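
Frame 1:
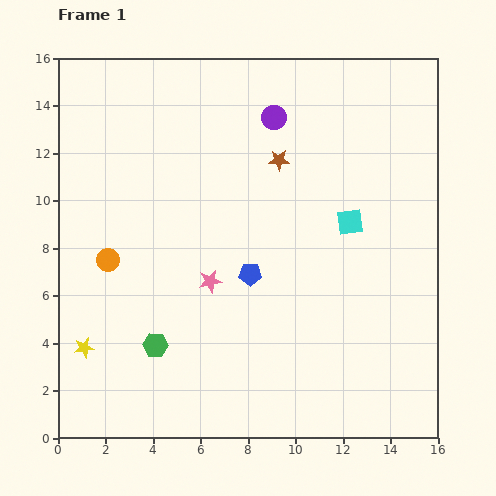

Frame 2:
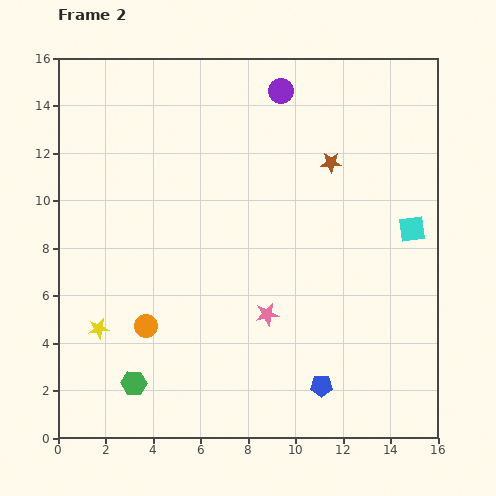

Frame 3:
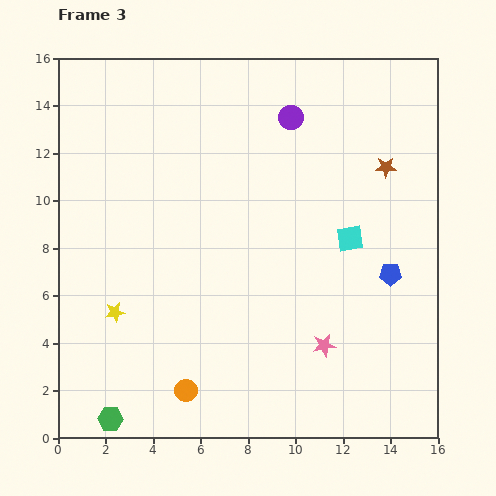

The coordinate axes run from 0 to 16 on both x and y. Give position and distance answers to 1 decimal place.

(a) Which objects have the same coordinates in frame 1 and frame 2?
none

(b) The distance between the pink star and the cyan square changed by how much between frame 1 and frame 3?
-1.8

Distance in frame 1: 6.4. Distance in frame 3: 4.6.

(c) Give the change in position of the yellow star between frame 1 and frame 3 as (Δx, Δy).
(1.3, 1.5)

The yellow star was at (1.1, 3.8) in frame 1 and (2.4, 5.3) in frame 3.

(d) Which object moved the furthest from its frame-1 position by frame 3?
the orange circle

(moved 6.4; next 5.9)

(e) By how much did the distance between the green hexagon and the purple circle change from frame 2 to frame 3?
+1.0

Distance in frame 2: 13.8. Distance in frame 3: 14.8.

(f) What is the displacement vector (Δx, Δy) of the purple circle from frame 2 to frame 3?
(0.4, -1.1)

The purple circle was at (9.4, 14.6) in frame 2 and (9.8, 13.5) in frame 3.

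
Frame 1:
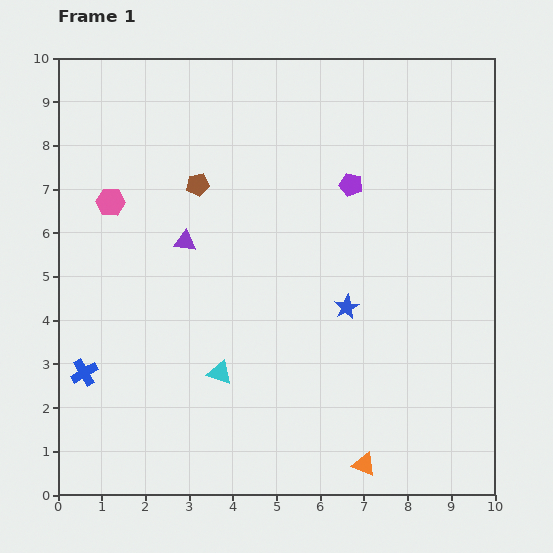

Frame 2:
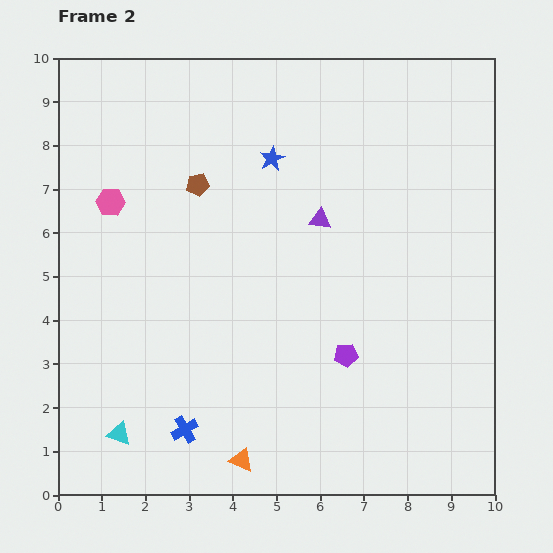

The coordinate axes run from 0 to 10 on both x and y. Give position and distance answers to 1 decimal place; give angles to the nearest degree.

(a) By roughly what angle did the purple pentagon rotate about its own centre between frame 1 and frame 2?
21° counter-clockwise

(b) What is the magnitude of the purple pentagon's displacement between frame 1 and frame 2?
3.9

The purple pentagon moved from (6.7, 7.1) to (6.6, 3.2), a distance of √(0.1² + 3.9²) ≈ 3.9.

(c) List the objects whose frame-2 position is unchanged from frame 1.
the brown pentagon, the pink hexagon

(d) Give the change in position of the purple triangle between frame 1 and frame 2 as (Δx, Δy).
(3.1, 0.5)

The purple triangle was at (2.9, 5.8) in frame 1 and (6.0, 6.3) in frame 2.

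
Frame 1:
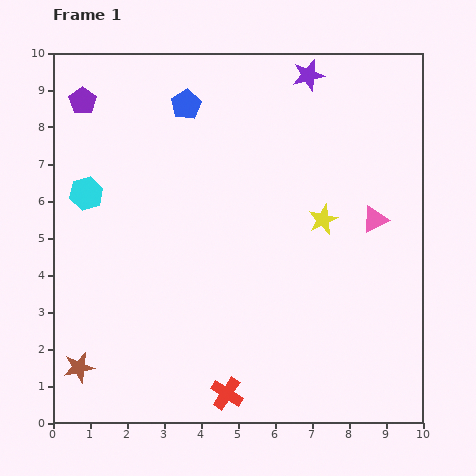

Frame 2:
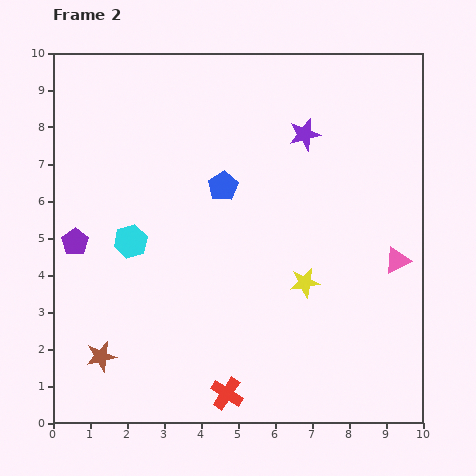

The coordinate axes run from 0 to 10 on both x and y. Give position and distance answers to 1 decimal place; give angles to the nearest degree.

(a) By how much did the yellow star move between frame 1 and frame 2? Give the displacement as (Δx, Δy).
(-0.5, -1.7)

The yellow star was at (7.3, 5.5) in frame 1 and (6.8, 3.8) in frame 2.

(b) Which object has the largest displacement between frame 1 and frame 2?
the purple pentagon

(moved 3.8; next 2.4)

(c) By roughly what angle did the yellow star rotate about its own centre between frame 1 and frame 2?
15° clockwise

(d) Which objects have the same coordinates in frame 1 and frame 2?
the red cross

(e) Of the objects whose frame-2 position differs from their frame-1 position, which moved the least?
the brown star

(moved 0.7)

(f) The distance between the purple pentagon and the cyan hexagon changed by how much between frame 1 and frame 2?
-1.0

Distance in frame 1: 2.5. Distance in frame 2: 1.5.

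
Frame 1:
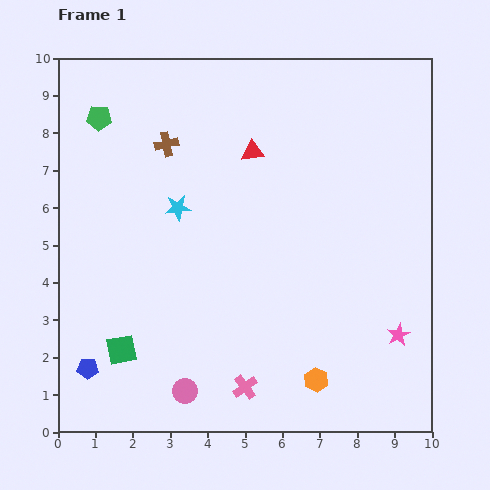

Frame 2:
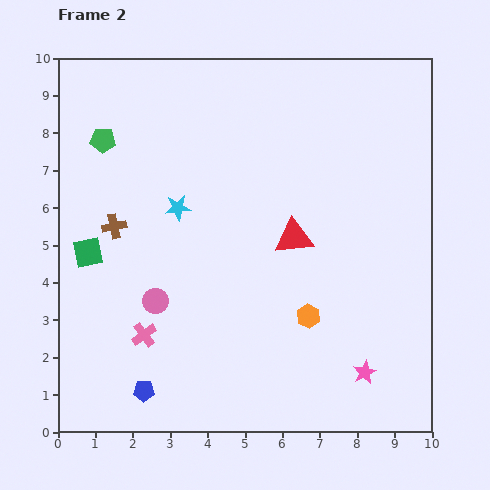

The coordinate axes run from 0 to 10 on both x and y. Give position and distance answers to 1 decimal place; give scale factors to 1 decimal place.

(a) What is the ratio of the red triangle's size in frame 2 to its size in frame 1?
1.7×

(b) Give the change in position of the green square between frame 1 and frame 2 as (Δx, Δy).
(-0.9, 2.6)

The green square was at (1.7, 2.2) in frame 1 and (0.8, 4.8) in frame 2.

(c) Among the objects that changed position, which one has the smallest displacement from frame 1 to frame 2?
the green pentagon

(moved 0.6)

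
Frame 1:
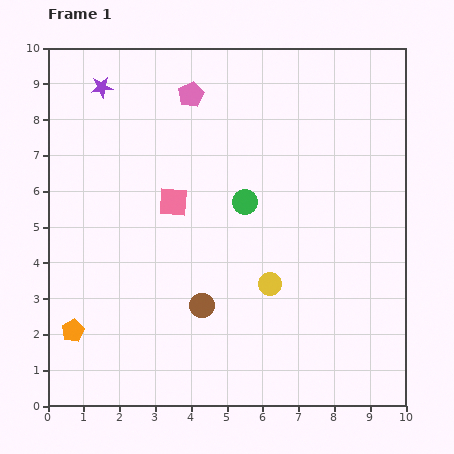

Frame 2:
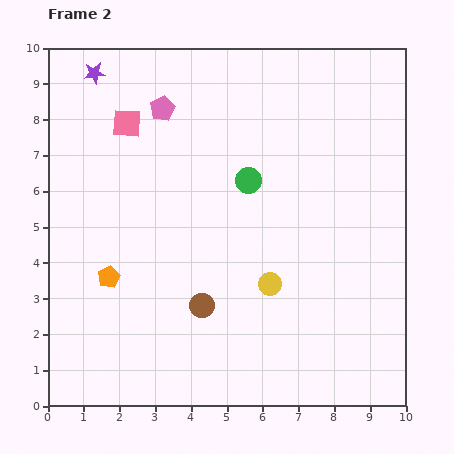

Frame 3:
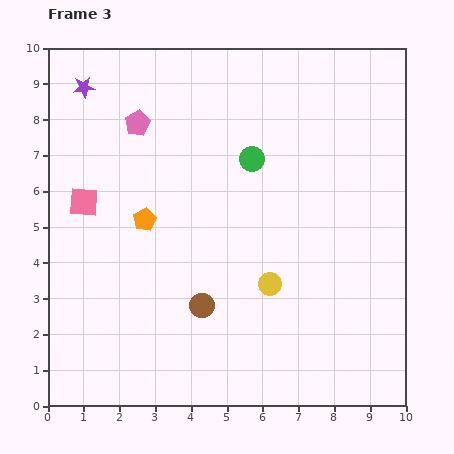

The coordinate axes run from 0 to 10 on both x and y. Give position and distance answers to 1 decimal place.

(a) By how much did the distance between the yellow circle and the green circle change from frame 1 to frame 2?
+0.6

Distance in frame 1: 2.4. Distance in frame 2: 3.0.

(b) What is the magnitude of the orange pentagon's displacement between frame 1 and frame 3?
3.7

The orange pentagon moved from (0.7, 2.1) to (2.7, 5.2), a distance of √(2.0² + 3.1²) ≈ 3.7.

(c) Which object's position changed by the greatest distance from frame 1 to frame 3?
the orange pentagon

(moved 3.7; next 2.5)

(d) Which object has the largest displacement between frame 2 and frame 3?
the pink square

(moved 2.5; next 1.9)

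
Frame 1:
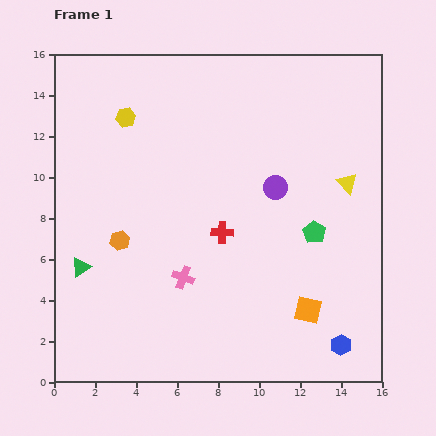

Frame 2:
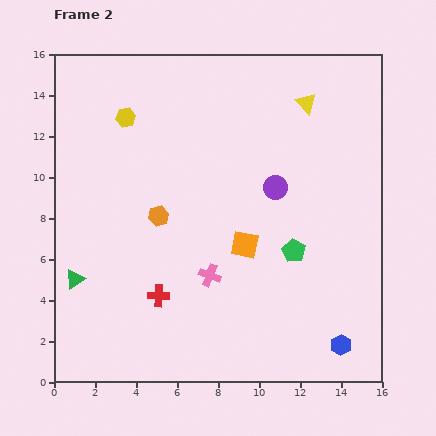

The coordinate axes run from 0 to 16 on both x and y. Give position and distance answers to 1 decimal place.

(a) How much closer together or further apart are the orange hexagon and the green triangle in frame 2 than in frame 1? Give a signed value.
+2.8

Distance in frame 1: 2.3. Distance in frame 2: 5.1.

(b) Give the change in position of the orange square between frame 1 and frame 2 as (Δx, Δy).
(-3.1, 3.2)

The orange square was at (12.4, 3.5) in frame 1 and (9.3, 6.7) in frame 2.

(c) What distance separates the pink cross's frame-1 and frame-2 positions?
1.3

The pink cross moved from (6.3, 5.1) to (7.6, 5.2), a distance of √(1.3² + 0.1²) ≈ 1.3.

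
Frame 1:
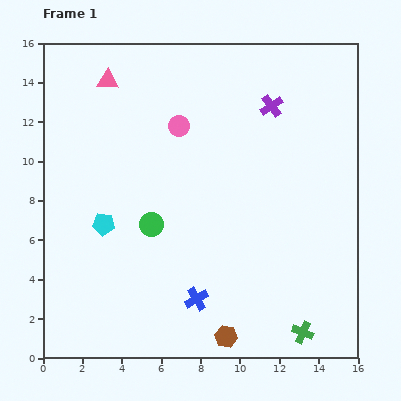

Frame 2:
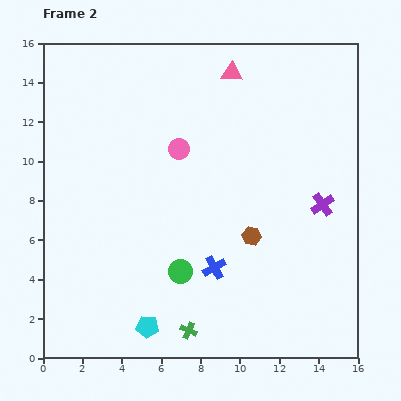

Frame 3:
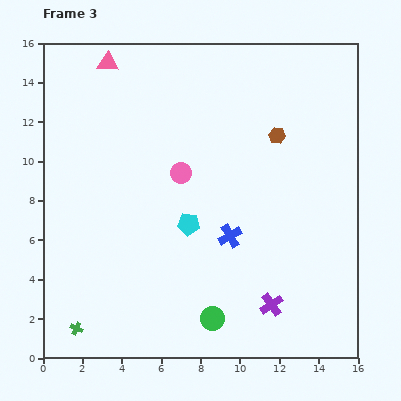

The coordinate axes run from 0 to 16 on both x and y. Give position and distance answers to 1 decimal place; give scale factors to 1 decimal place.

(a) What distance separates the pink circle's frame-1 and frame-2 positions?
1.2

The pink circle moved from (6.9, 11.8) to (6.9, 10.6), a distance of √(0.0² + 1.2²) ≈ 1.2.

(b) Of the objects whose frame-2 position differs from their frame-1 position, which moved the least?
the pink circle

(moved 1.2)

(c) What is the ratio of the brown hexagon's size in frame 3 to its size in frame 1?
0.7×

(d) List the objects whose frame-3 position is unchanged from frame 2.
none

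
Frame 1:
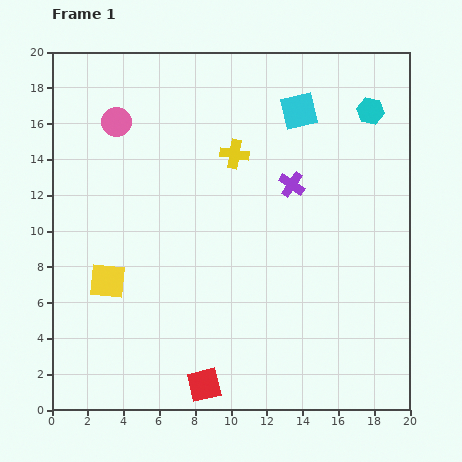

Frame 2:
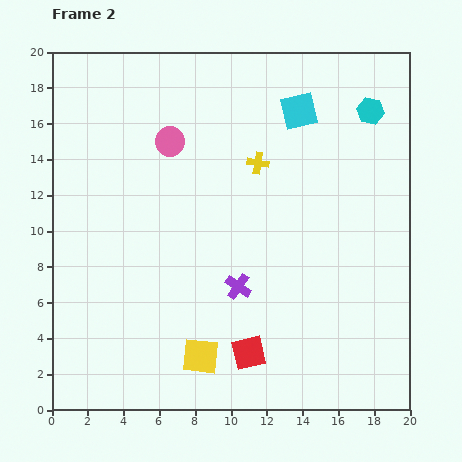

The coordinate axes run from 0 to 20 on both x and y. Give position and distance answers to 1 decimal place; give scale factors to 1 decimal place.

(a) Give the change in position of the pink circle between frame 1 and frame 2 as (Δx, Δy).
(3.0, -1.1)

The pink circle was at (3.6, 16.1) in frame 1 and (6.6, 15.0) in frame 2.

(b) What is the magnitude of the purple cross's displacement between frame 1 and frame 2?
6.4

The purple cross moved from (13.4, 12.6) to (10.4, 6.9), a distance of √(3.0² + 5.7²) ≈ 6.4.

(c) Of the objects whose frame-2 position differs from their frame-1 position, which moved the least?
the yellow cross

(moved 1.4)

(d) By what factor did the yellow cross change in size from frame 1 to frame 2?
0.8×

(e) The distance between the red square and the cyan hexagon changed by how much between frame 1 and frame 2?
-2.8

Distance in frame 1: 17.9. Distance in frame 2: 15.1.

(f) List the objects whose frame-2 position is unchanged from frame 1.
the cyan hexagon, the cyan square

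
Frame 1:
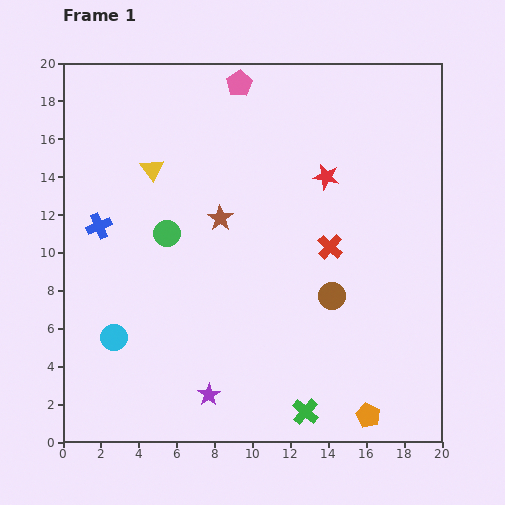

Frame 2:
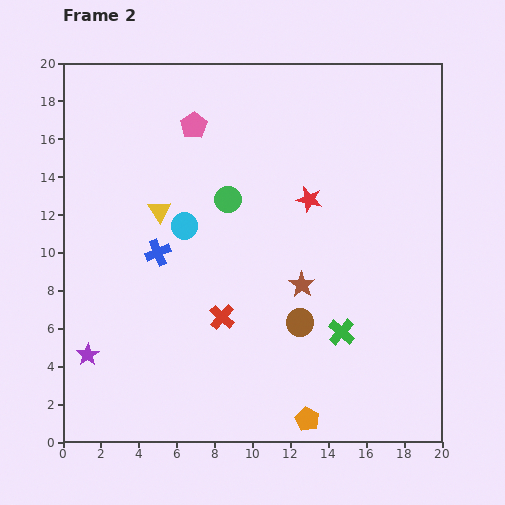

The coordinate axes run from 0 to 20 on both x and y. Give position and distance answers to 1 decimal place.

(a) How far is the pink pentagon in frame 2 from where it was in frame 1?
3.3

The pink pentagon moved from (9.3, 18.9) to (6.9, 16.7), a distance of √(2.4² + 2.2²) ≈ 3.3.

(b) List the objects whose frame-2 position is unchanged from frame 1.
none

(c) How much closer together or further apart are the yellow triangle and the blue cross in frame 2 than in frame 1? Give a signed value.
-1.9

Distance in frame 1: 4.1. Distance in frame 2: 2.2.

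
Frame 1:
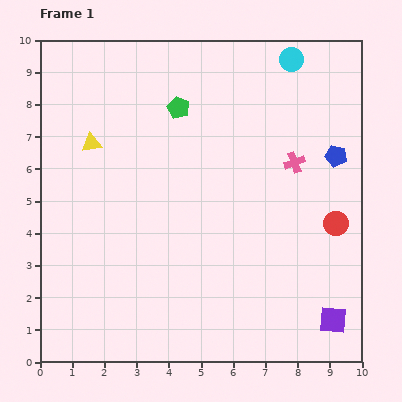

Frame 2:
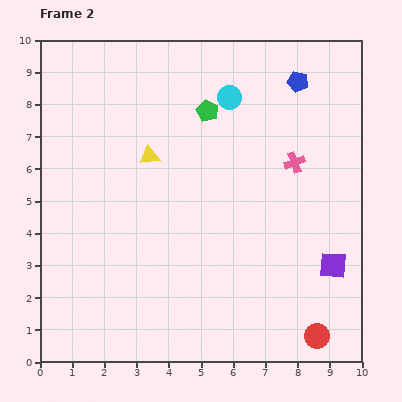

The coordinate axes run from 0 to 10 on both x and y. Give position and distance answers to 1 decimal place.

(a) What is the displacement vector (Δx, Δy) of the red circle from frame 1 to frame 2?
(-0.6, -3.5)

The red circle was at (9.2, 4.3) in frame 1 and (8.6, 0.8) in frame 2.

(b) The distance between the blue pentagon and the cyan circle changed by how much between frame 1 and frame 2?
-1.1

Distance in frame 1: 3.3. Distance in frame 2: 2.2.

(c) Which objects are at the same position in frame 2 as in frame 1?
the pink cross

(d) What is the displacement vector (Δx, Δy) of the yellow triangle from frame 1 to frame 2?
(1.8, -0.4)

The yellow triangle was at (1.6, 6.8) in frame 1 and (3.4, 6.4) in frame 2.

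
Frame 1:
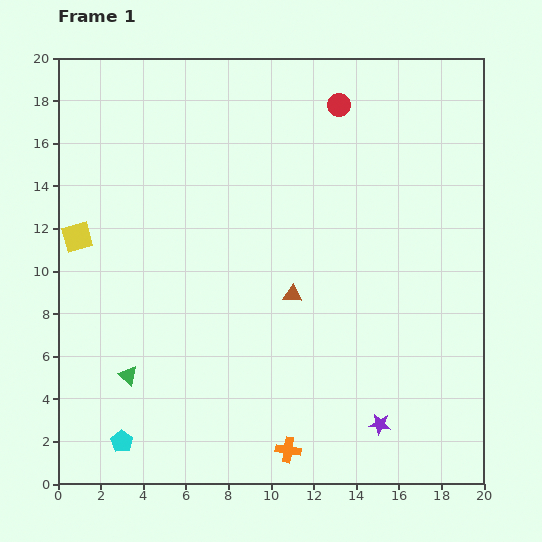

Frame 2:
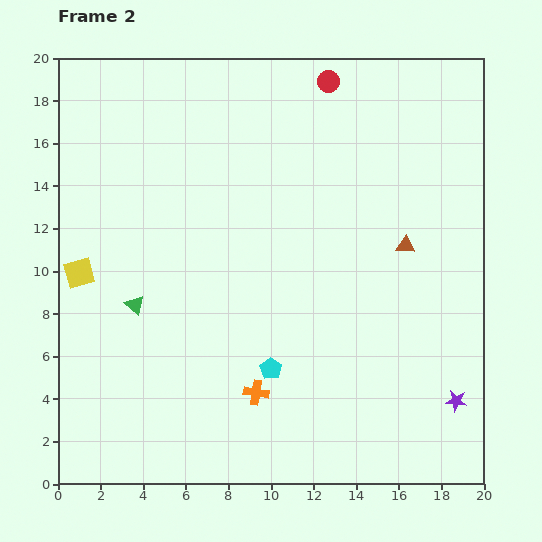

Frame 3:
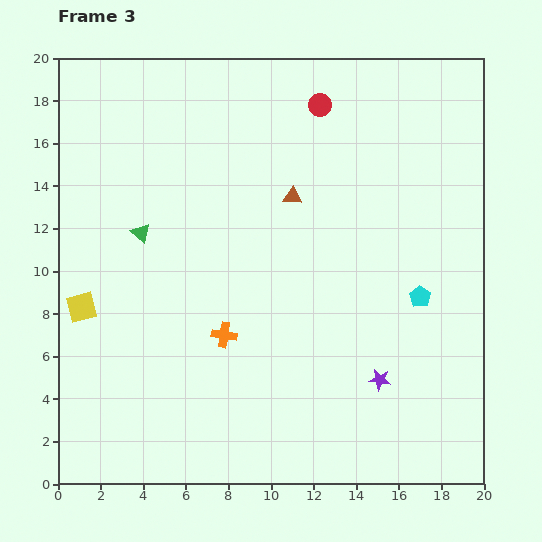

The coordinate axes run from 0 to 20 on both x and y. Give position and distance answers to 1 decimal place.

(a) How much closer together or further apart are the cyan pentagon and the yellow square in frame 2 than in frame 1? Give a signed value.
+0.3

Distance in frame 1: 9.8. Distance in frame 2: 10.1.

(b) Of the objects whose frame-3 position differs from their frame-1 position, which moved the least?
the red circle

(moved 0.9)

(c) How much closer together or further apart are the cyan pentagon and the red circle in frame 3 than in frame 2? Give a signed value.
-3.6

Distance in frame 2: 13.8. Distance in frame 3: 10.2.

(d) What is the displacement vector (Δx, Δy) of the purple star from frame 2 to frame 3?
(-3.6, 1.0)

The purple star was at (18.7, 3.9) in frame 2 and (15.1, 4.9) in frame 3.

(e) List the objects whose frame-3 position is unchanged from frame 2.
none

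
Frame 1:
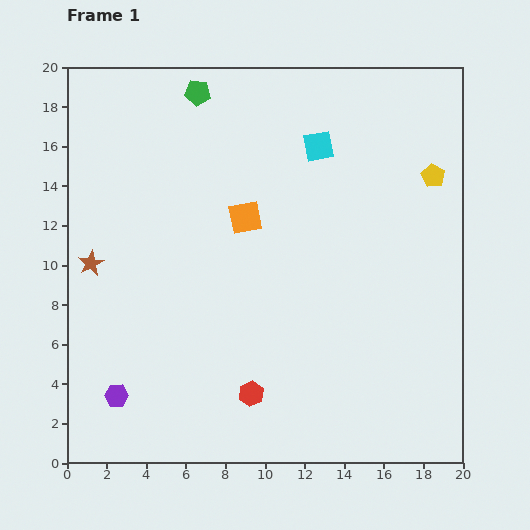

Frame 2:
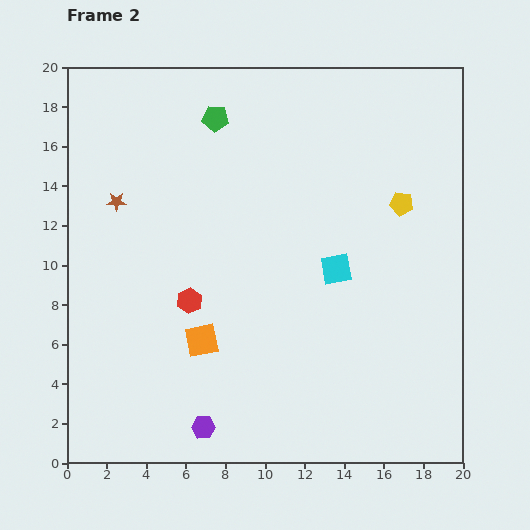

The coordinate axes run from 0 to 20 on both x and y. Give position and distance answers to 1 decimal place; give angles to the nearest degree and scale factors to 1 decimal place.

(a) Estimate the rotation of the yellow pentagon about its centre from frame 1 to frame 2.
20° counter-clockwise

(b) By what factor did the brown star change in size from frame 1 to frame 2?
0.7×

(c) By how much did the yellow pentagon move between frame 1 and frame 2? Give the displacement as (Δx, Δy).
(-1.6, -1.4)

The yellow pentagon was at (18.5, 14.5) in frame 1 and (16.9, 13.1) in frame 2.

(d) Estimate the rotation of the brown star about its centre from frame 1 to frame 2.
29° clockwise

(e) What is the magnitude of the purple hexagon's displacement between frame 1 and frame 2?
4.7

The purple hexagon moved from (2.5, 3.4) to (6.9, 1.8), a distance of √(4.4² + 1.6²) ≈ 4.7.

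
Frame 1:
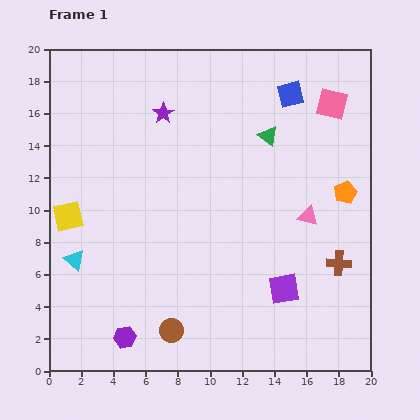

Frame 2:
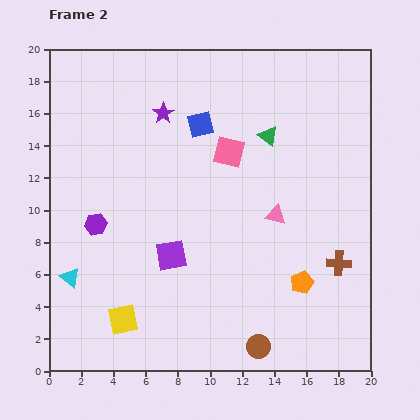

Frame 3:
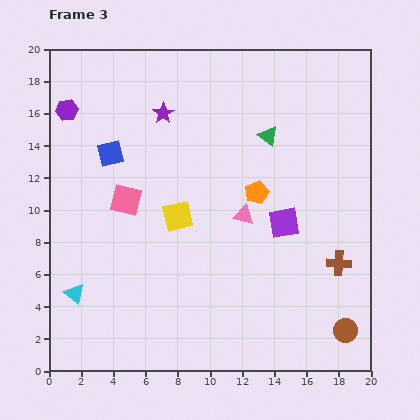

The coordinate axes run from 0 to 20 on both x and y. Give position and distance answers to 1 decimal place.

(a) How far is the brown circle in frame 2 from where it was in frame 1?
5.5

The brown circle moved from (7.6, 2.5) to (13.0, 1.5), a distance of √(5.4² + 1.0²) ≈ 5.5.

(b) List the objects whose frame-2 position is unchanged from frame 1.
the purple star, the green triangle, the brown cross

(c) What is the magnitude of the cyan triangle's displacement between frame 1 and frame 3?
2.1

The cyan triangle moved from (1.6, 6.9) to (1.6, 4.8), a distance of √(0.0² + 2.1²) ≈ 2.1.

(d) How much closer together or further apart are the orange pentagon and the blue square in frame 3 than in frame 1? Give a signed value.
+2.4

Distance in frame 1: 7.0. Distance in frame 3: 9.4.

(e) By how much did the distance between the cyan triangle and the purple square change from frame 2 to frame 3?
+7.2

Distance in frame 2: 6.5. Distance in frame 3: 13.7.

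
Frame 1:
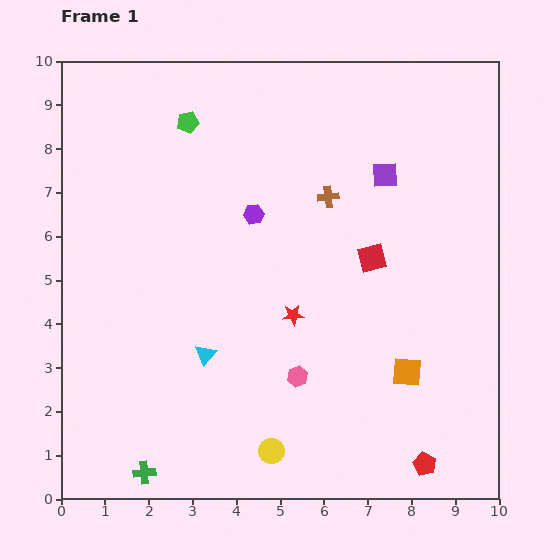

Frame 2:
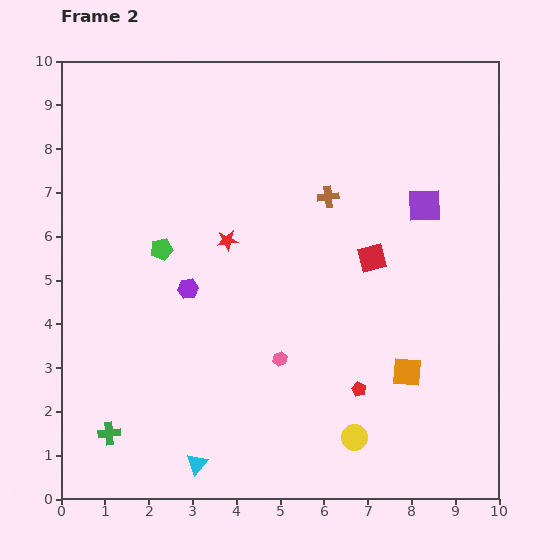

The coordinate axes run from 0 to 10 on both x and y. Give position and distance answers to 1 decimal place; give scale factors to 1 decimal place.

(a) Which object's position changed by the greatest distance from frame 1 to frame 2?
the green pentagon

(moved 3.0; next 2.5)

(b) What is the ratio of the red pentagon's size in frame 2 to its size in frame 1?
0.6×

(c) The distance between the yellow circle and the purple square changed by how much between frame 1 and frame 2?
-1.3

Distance in frame 1: 6.8. Distance in frame 2: 5.5.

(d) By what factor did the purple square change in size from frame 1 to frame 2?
1.3×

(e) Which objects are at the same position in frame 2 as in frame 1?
the orange square, the brown cross, the red square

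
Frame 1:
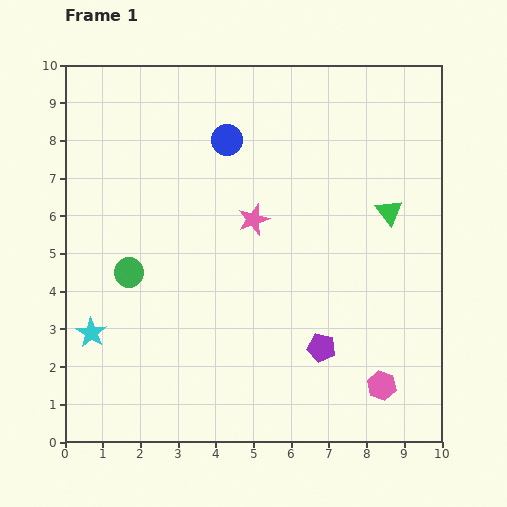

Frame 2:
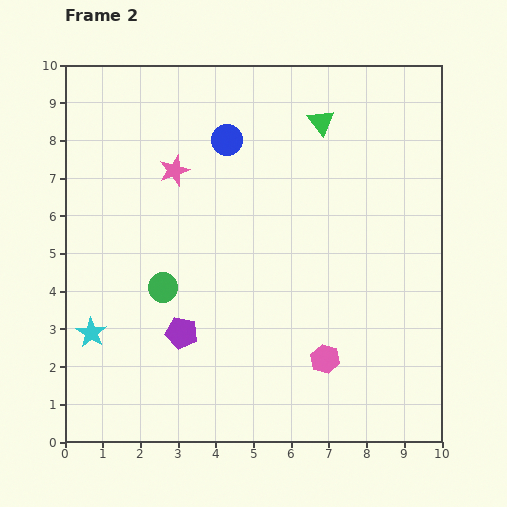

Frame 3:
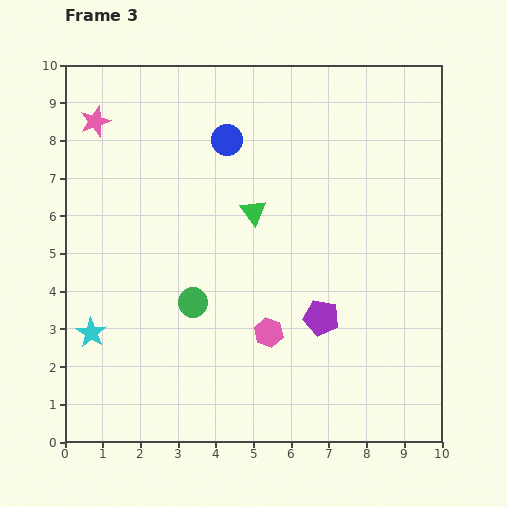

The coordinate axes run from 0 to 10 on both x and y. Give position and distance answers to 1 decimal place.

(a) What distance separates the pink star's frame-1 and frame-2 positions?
2.5

The pink star moved from (5.0, 5.9) to (2.9, 7.2), a distance of √(2.1² + 1.3²) ≈ 2.5.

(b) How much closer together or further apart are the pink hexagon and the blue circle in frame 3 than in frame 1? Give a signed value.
-2.5

Distance in frame 1: 7.7. Distance in frame 3: 5.2.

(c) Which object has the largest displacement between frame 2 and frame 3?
the purple pentagon

(moved 3.7; next 3.0)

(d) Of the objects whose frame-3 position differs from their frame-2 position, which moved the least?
the green circle

(moved 0.9)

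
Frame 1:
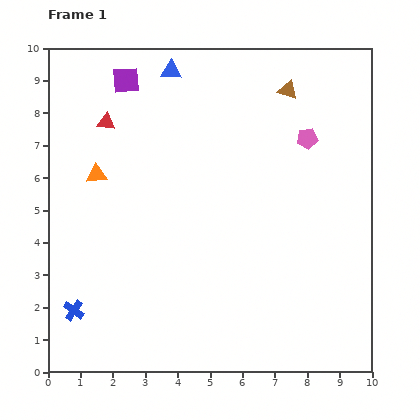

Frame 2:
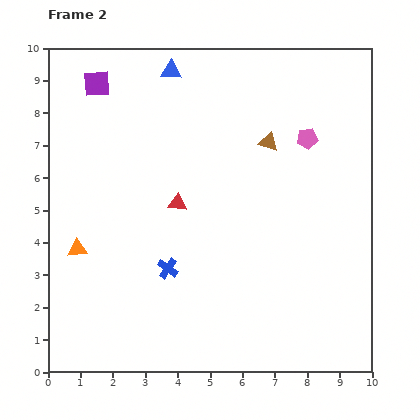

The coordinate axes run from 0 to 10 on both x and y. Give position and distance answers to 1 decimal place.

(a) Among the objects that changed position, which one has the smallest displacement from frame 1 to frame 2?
the purple square

(moved 0.9)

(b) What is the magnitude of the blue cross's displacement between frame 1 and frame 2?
3.2

The blue cross moved from (0.8, 1.9) to (3.7, 3.2), a distance of √(2.9² + 1.3²) ≈ 3.2.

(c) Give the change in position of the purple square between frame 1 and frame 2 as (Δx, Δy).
(-0.9, -0.1)

The purple square was at (2.4, 9.0) in frame 1 and (1.5, 8.9) in frame 2.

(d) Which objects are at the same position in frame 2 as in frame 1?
the blue triangle, the pink pentagon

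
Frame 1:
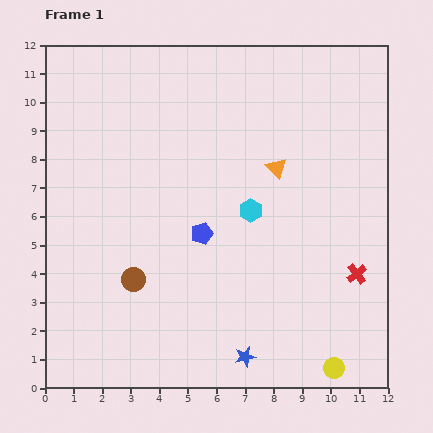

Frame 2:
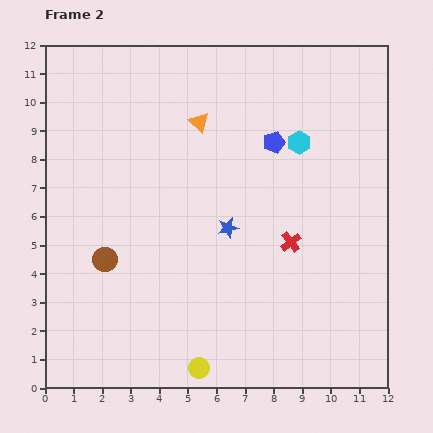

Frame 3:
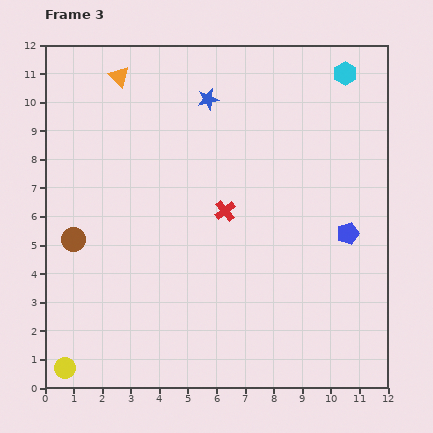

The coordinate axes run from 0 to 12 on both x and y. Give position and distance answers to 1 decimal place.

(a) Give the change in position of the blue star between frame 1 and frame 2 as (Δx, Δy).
(-0.6, 4.5)

The blue star was at (7.0, 1.1) in frame 1 and (6.4, 5.6) in frame 2.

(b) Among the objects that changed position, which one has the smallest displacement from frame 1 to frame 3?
the brown circle

(moved 2.5)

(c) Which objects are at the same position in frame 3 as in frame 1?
none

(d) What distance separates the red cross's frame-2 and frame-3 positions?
2.5

The red cross moved from (8.6, 5.1) to (6.3, 6.2), a distance of √(2.3² + 1.1²) ≈ 2.5.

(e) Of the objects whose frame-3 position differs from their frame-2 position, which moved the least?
the brown circle

(moved 1.3)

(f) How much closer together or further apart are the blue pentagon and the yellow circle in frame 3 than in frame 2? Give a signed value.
+2.7

Distance in frame 2: 8.3. Distance in frame 3: 11.0.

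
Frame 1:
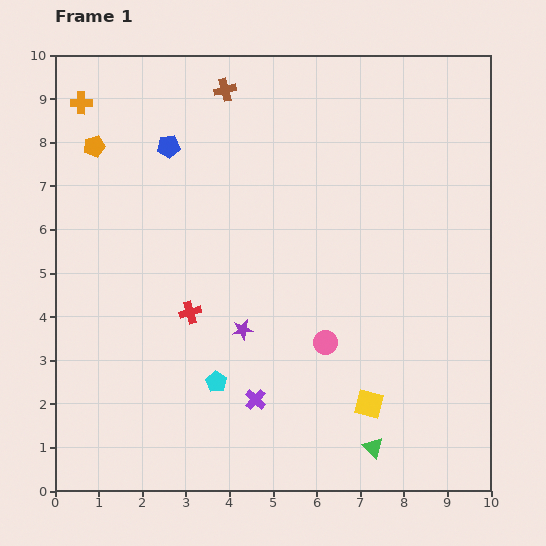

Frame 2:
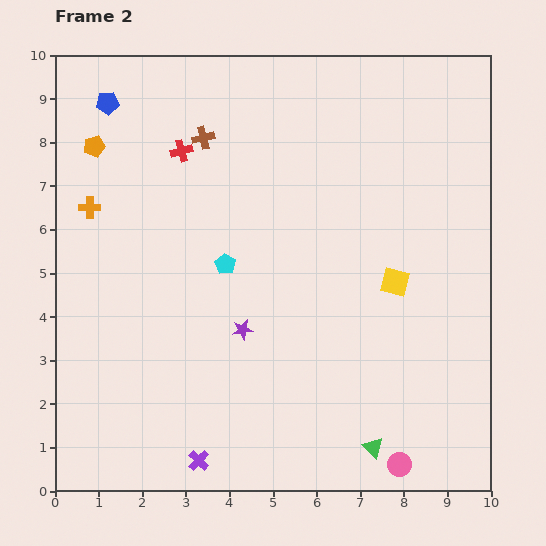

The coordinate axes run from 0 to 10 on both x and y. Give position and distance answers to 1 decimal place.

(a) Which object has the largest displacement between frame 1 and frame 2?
the red cross

(moved 3.7; next 3.3)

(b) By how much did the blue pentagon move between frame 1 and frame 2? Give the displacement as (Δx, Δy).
(-1.4, 1.0)

The blue pentagon was at (2.6, 7.9) in frame 1 and (1.2, 8.9) in frame 2.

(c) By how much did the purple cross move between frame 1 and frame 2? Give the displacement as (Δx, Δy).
(-1.3, -1.4)

The purple cross was at (4.6, 2.1) in frame 1 and (3.3, 0.7) in frame 2.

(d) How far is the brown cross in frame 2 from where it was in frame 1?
1.2

The brown cross moved from (3.9, 9.2) to (3.4, 8.1), a distance of √(0.5² + 1.1²) ≈ 1.2.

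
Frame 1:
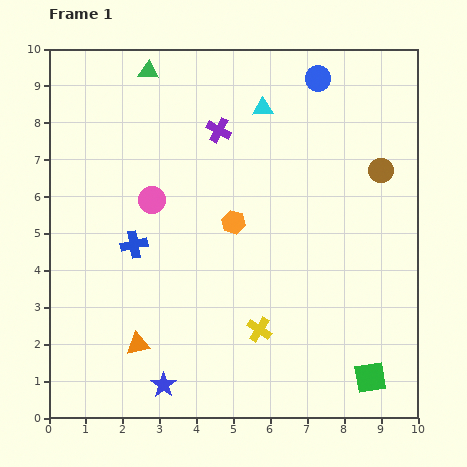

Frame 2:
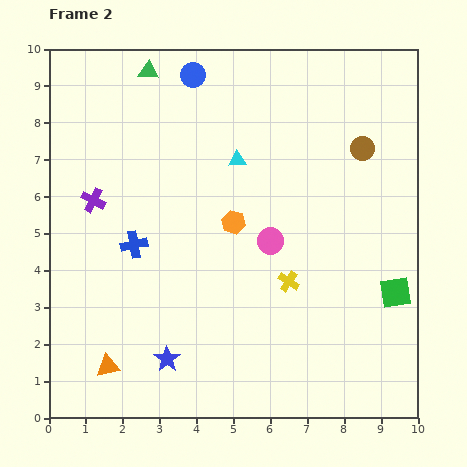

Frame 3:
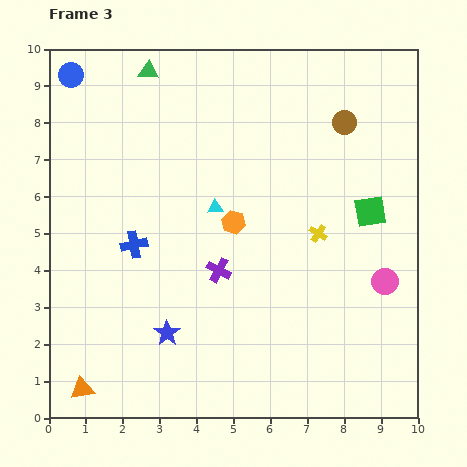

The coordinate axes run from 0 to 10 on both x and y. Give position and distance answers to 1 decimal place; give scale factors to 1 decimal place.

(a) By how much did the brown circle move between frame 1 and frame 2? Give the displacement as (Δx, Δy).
(-0.5, 0.6)

The brown circle was at (9.0, 6.7) in frame 1 and (8.5, 7.3) in frame 2.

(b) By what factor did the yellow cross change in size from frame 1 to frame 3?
0.7×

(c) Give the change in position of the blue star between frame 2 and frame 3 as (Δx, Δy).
(0.0, 0.7)

The blue star was at (3.2, 1.6) in frame 2 and (3.2, 2.3) in frame 3.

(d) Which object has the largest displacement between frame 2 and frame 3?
the purple cross

(moved 3.9; next 3.3)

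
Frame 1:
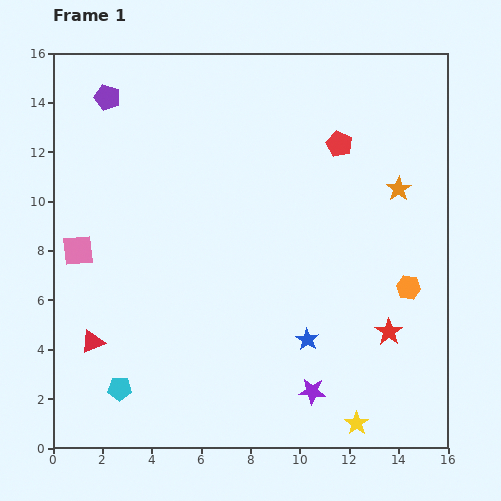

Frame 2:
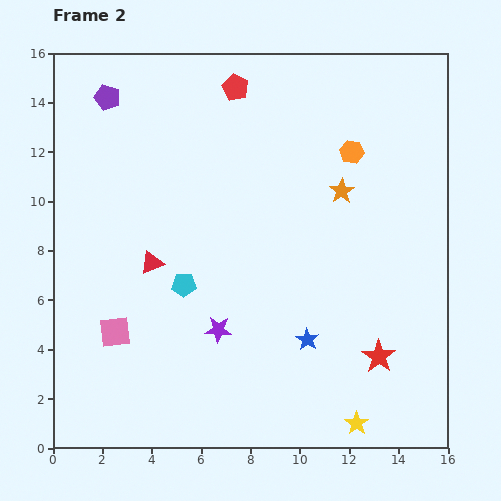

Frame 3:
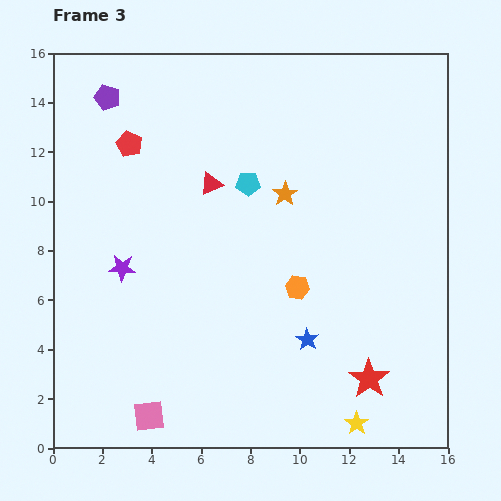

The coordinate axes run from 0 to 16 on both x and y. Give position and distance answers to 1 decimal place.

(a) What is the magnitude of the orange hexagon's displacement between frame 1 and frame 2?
6.0

The orange hexagon moved from (14.4, 6.5) to (12.1, 12.0), a distance of √(2.3² + 5.5²) ≈ 6.0.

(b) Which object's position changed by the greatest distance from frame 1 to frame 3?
the cyan pentagon

(moved 9.8; next 9.2)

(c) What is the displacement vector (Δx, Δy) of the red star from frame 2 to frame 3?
(-0.4, -0.9)

The red star was at (13.2, 3.7) in frame 2 and (12.8, 2.8) in frame 3.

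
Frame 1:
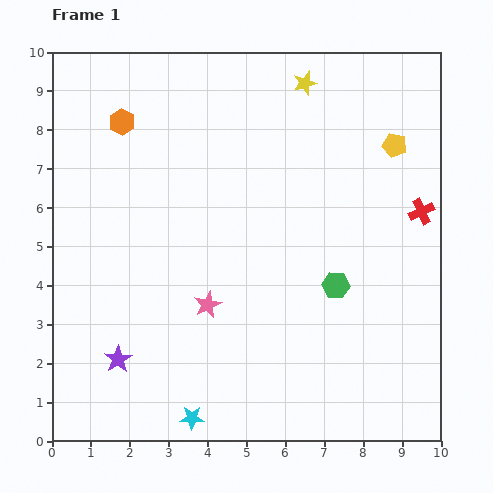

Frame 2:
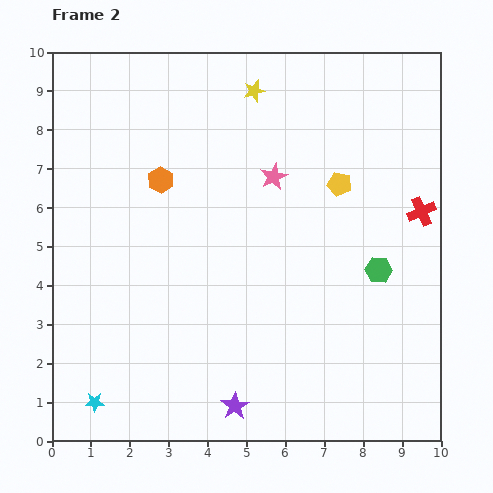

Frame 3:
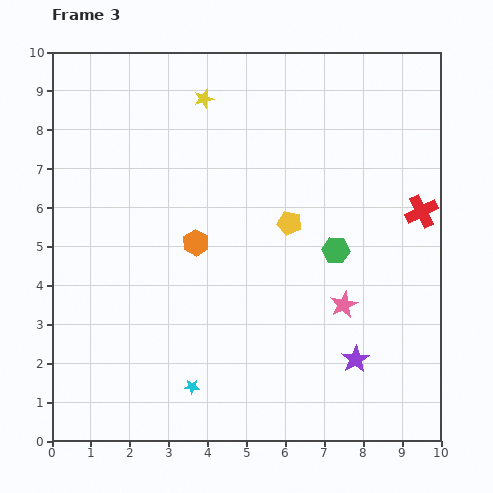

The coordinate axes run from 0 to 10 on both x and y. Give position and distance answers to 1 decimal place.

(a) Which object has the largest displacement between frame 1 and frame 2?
the pink star

(moved 3.7; next 3.2)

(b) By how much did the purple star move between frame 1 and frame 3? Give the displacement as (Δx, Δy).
(6.1, 0.0)

The purple star was at (1.7, 2.1) in frame 1 and (7.8, 2.1) in frame 3.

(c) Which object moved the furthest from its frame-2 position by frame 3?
the pink star

(moved 3.8; next 3.3)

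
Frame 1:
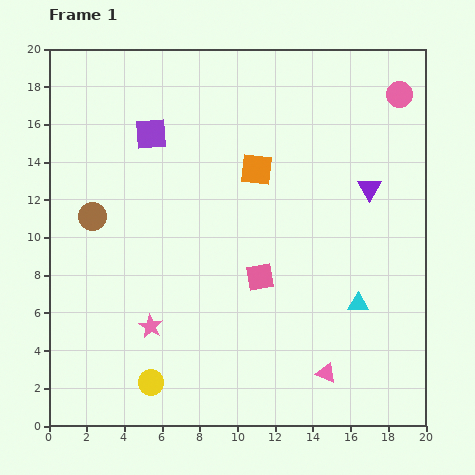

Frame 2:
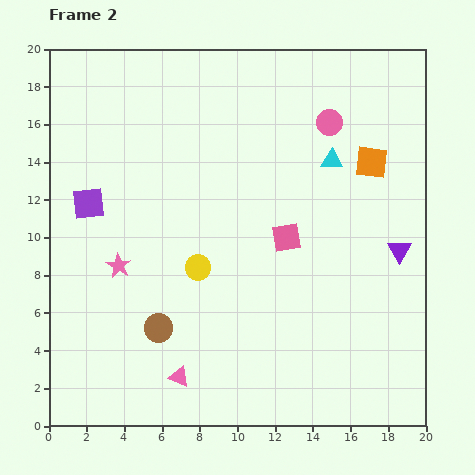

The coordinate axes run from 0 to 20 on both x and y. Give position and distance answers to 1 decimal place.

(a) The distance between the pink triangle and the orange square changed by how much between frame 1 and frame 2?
+3.9

Distance in frame 1: 11.4. Distance in frame 2: 15.3.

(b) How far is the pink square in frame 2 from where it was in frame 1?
2.5

The pink square moved from (11.2, 7.9) to (12.6, 10.0), a distance of √(1.4² + 2.1²) ≈ 2.5.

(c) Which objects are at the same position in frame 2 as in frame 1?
none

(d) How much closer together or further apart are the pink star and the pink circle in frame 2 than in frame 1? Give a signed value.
-4.5

Distance in frame 1: 18.0. Distance in frame 2: 13.5.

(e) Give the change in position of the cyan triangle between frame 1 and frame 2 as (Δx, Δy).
(-1.4, 7.6)

The cyan triangle was at (16.4, 6.5) in frame 1 and (15.0, 14.1) in frame 2.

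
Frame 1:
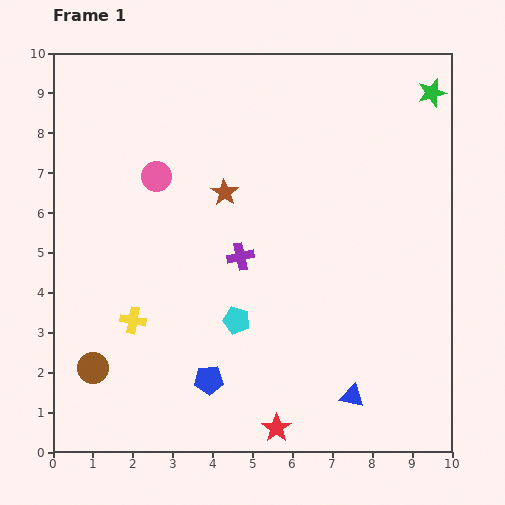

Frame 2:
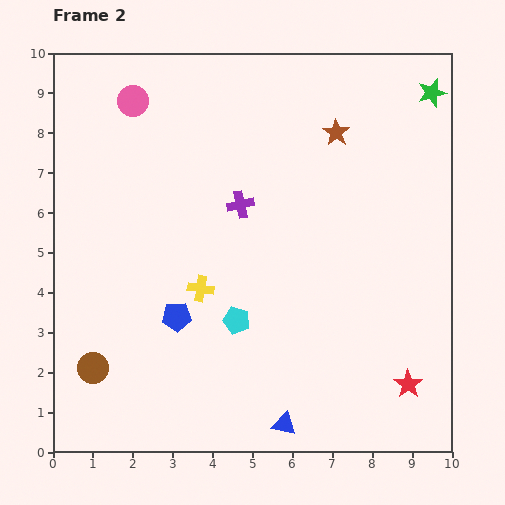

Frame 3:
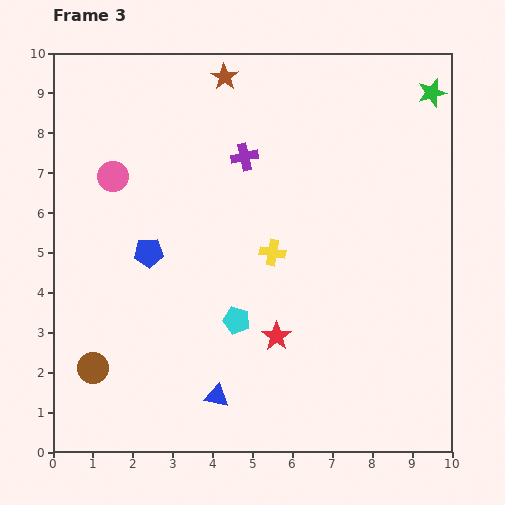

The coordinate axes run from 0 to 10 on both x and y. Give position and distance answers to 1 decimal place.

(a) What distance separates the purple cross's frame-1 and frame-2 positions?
1.3

The purple cross moved from (4.7, 4.9) to (4.7, 6.2), a distance of √(0.0² + 1.3²) ≈ 1.3.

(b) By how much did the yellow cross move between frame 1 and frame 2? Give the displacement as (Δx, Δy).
(1.7, 0.8)

The yellow cross was at (2.0, 3.3) in frame 1 and (3.7, 4.1) in frame 2.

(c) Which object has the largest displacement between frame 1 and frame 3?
the yellow cross

(moved 3.9; next 3.5)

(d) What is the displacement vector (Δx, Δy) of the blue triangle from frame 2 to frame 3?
(-1.7, 0.7)

The blue triangle was at (5.8, 0.7) in frame 2 and (4.1, 1.4) in frame 3.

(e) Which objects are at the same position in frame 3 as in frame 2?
the cyan pentagon, the brown circle, the green star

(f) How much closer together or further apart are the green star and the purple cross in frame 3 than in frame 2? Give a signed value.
-0.6

Distance in frame 2: 5.6. Distance in frame 3: 5.0.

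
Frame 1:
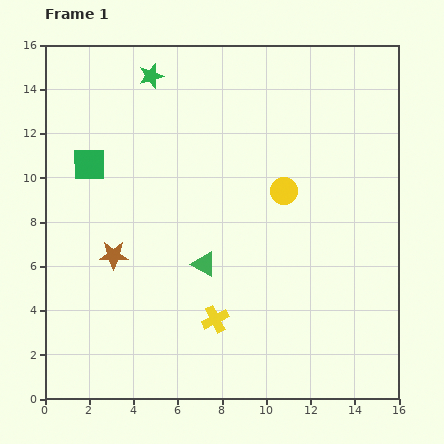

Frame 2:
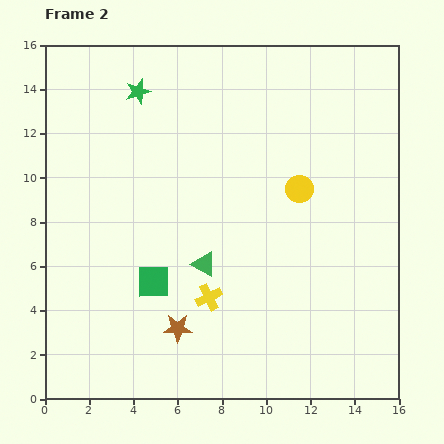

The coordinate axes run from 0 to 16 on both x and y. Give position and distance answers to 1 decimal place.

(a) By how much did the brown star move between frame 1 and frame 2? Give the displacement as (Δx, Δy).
(2.9, -3.3)

The brown star was at (3.1, 6.5) in frame 1 and (6.0, 3.2) in frame 2.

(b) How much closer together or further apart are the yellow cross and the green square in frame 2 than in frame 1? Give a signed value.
-6.4

Distance in frame 1: 9.0. Distance in frame 2: 2.6.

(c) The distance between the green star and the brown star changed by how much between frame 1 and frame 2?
+2.6

Distance in frame 1: 8.3. Distance in frame 2: 10.9.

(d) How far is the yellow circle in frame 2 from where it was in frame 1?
0.7

The yellow circle moved from (10.8, 9.4) to (11.5, 9.5), a distance of √(0.7² + 0.1²) ≈ 0.7.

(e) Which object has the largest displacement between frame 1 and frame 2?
the green square

(moved 6.0; next 4.4)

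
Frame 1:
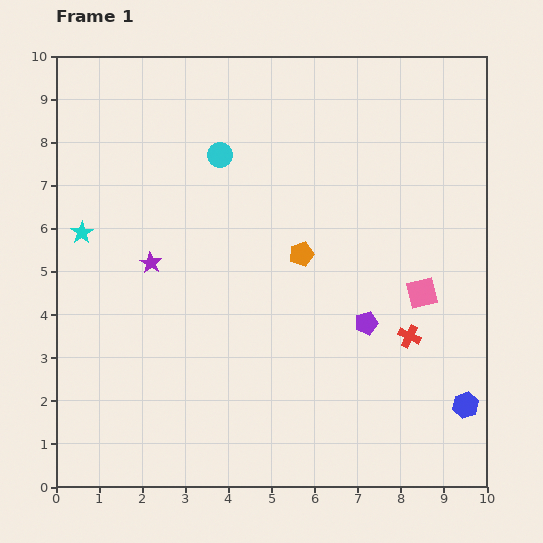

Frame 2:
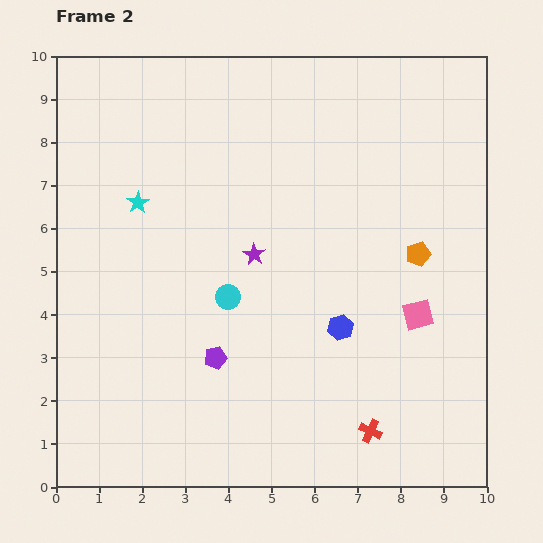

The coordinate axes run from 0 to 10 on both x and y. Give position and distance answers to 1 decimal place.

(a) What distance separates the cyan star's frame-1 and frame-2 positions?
1.5

The cyan star moved from (0.6, 5.9) to (1.9, 6.6), a distance of √(1.3² + 0.7²) ≈ 1.5.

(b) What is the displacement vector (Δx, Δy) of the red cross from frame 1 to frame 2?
(-0.9, -2.2)

The red cross was at (8.2, 3.5) in frame 1 and (7.3, 1.3) in frame 2.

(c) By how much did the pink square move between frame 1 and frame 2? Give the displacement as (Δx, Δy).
(-0.1, -0.5)

The pink square was at (8.5, 4.5) in frame 1 and (8.4, 4.0) in frame 2.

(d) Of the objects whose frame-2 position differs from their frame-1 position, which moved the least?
the pink square

(moved 0.5)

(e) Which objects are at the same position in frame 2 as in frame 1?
none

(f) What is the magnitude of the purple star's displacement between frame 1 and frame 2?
2.4

The purple star moved from (2.2, 5.2) to (4.6, 5.4), a distance of √(2.4² + 0.2²) ≈ 2.4.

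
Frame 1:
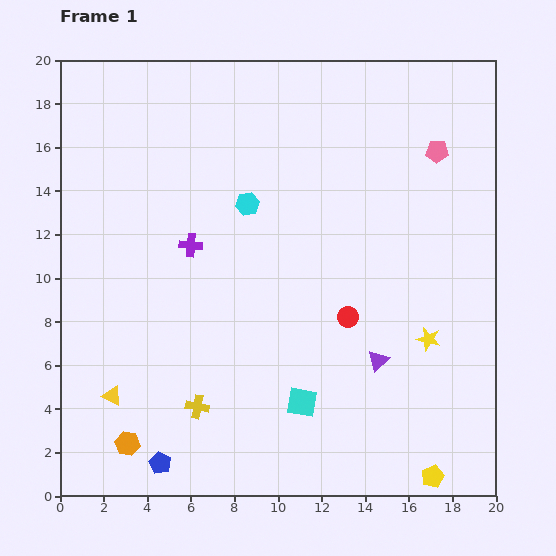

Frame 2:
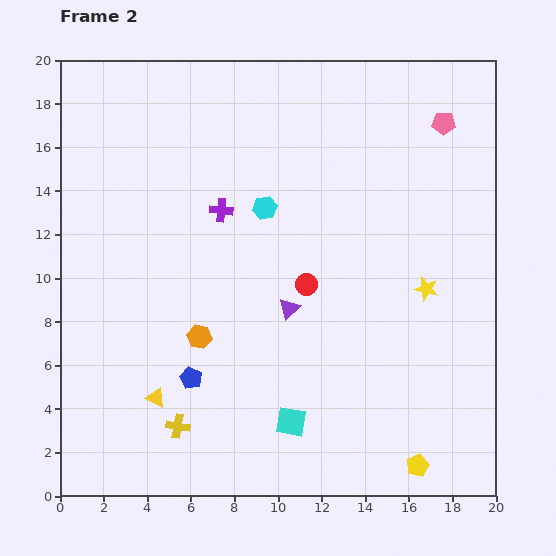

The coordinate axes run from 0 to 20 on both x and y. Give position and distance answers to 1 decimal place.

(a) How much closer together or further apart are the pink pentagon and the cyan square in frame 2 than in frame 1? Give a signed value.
+2.3

Distance in frame 1: 13.1. Distance in frame 2: 15.4.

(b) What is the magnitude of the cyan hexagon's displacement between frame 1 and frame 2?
0.8

The cyan hexagon moved from (8.6, 13.4) to (9.4, 13.2), a distance of √(0.8² + 0.2²) ≈ 0.8.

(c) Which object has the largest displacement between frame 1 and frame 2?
the orange hexagon

(moved 5.9; next 4.8)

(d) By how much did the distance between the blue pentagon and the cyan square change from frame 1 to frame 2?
-2.1

Distance in frame 1: 7.1. Distance in frame 2: 5.0.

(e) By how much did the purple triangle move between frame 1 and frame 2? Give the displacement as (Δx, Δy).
(-4.1, 2.4)

The purple triangle was at (14.6, 6.2) in frame 1 and (10.5, 8.6) in frame 2.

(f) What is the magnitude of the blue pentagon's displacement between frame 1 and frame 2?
4.1

The blue pentagon moved from (4.6, 1.5) to (6.0, 5.4), a distance of √(1.4² + 3.9²) ≈ 4.1.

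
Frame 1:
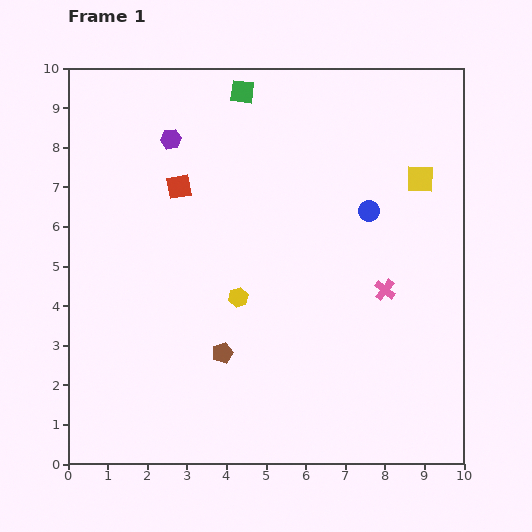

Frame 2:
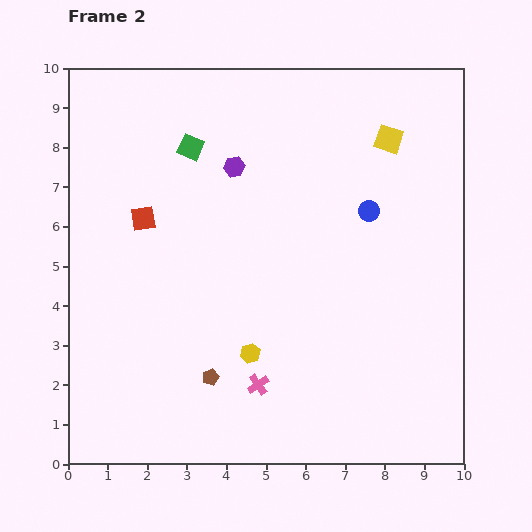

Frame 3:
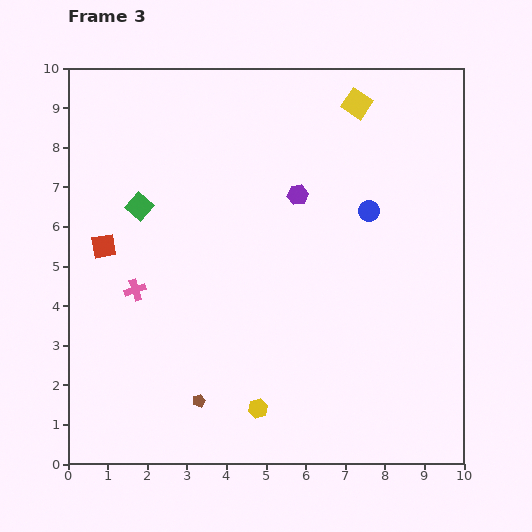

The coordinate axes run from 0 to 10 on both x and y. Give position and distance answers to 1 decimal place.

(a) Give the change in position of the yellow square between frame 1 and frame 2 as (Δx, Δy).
(-0.8, 1.0)

The yellow square was at (8.9, 7.2) in frame 1 and (8.1, 8.2) in frame 2.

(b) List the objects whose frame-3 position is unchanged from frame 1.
the blue circle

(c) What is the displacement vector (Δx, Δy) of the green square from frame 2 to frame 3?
(-1.3, -1.5)

The green square was at (3.1, 8.0) in frame 2 and (1.8, 6.5) in frame 3.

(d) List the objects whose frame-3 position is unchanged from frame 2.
the blue circle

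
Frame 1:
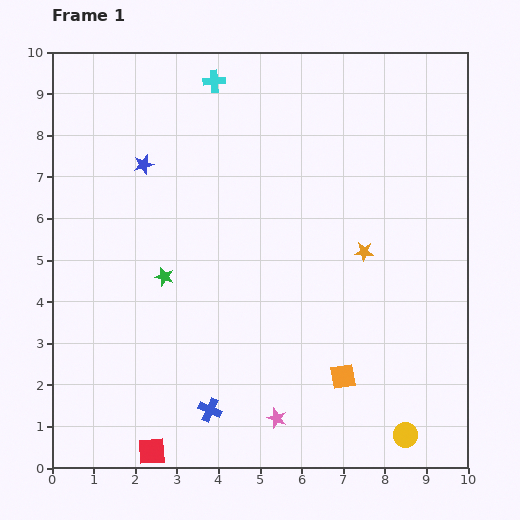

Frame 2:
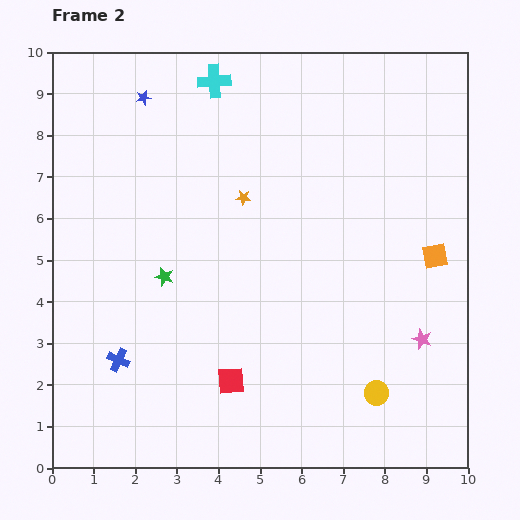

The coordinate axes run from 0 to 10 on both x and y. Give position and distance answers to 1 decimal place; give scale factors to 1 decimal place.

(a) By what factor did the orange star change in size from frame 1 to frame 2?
0.8×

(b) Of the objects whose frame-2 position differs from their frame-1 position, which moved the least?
the yellow circle

(moved 1.2)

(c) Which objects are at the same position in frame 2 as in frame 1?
the green star, the cyan cross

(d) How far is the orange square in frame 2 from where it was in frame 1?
3.6

The orange square moved from (7.0, 2.2) to (9.2, 5.1), a distance of √(2.2² + 2.9²) ≈ 3.6.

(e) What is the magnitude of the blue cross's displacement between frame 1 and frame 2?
2.5

The blue cross moved from (3.8, 1.4) to (1.6, 2.6), a distance of √(2.2² + 1.2²) ≈ 2.5.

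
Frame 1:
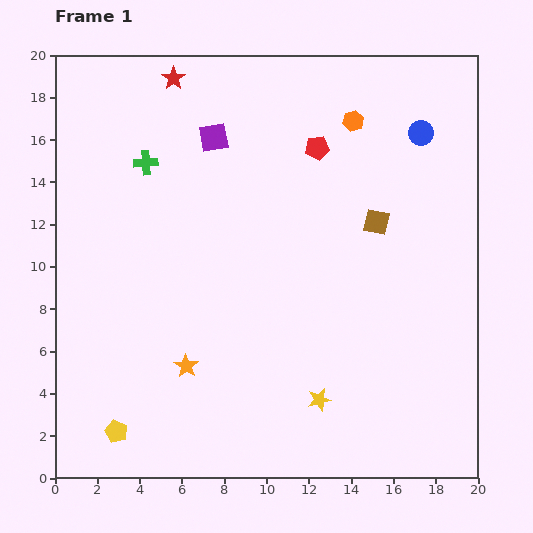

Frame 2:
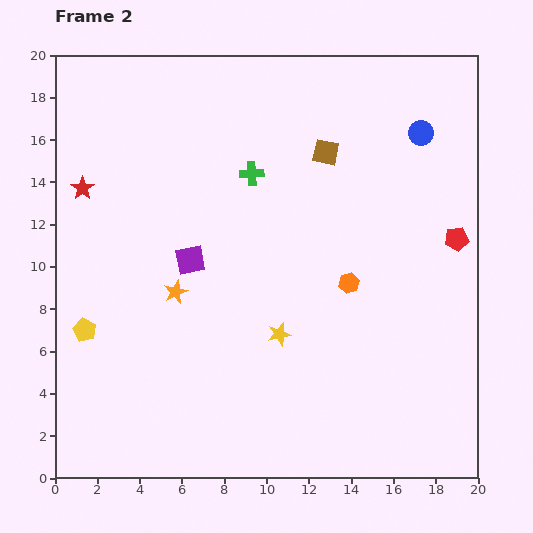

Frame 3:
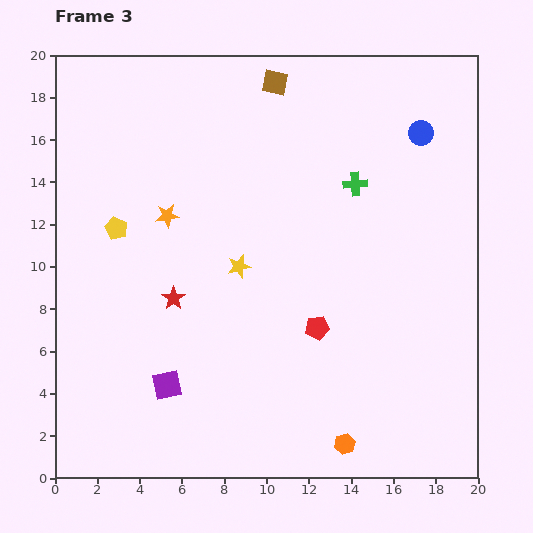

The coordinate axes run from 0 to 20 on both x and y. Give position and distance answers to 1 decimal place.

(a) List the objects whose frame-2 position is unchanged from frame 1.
the blue circle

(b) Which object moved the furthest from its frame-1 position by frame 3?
the orange hexagon

(moved 15.3; next 11.9)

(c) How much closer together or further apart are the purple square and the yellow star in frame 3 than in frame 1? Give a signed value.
-6.8

Distance in frame 1: 13.4. Distance in frame 3: 6.6.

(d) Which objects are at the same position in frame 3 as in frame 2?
the blue circle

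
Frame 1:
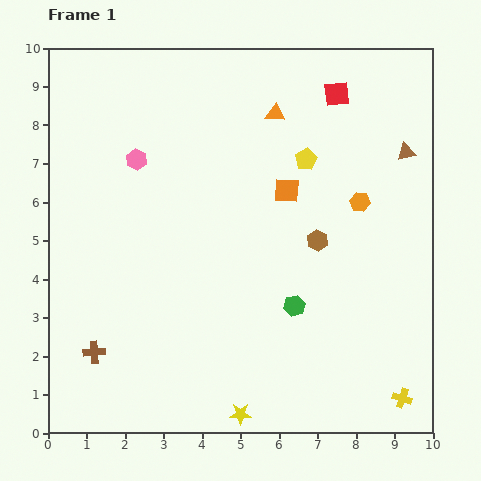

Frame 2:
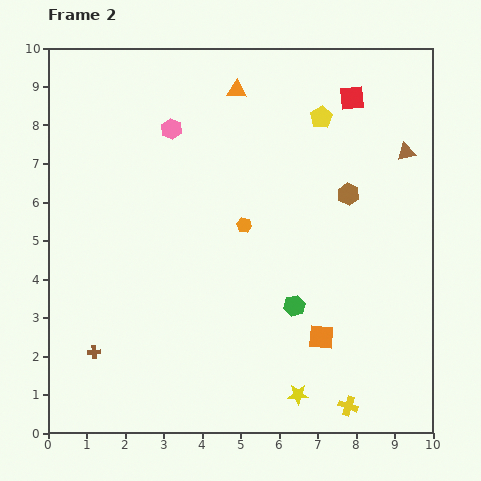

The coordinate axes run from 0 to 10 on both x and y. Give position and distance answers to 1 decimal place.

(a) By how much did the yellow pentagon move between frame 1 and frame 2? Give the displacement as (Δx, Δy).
(0.4, 1.1)

The yellow pentagon was at (6.7, 7.1) in frame 1 and (7.1, 8.2) in frame 2.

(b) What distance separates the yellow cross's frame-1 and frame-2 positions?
1.4

The yellow cross moved from (9.2, 0.9) to (7.8, 0.7), a distance of √(1.4² + 0.2²) ≈ 1.4.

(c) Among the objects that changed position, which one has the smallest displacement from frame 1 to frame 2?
the red square

(moved 0.4)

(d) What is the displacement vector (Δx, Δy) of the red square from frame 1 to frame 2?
(0.4, -0.1)

The red square was at (7.5, 8.8) in frame 1 and (7.9, 8.7) in frame 2.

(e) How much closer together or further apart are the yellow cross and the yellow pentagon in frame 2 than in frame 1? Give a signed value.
+0.8

Distance in frame 1: 6.7. Distance in frame 2: 7.5.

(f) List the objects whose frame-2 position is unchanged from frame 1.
the brown cross, the green hexagon, the brown triangle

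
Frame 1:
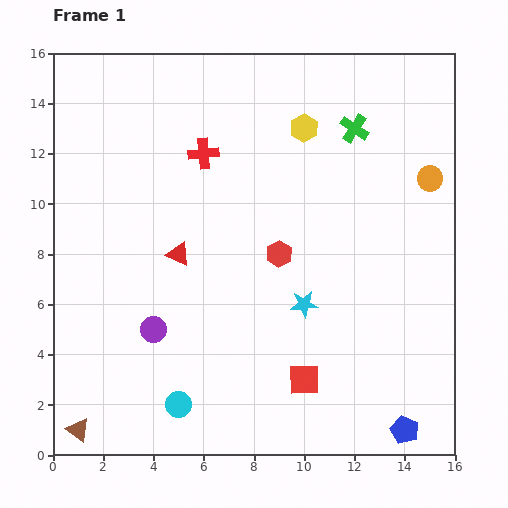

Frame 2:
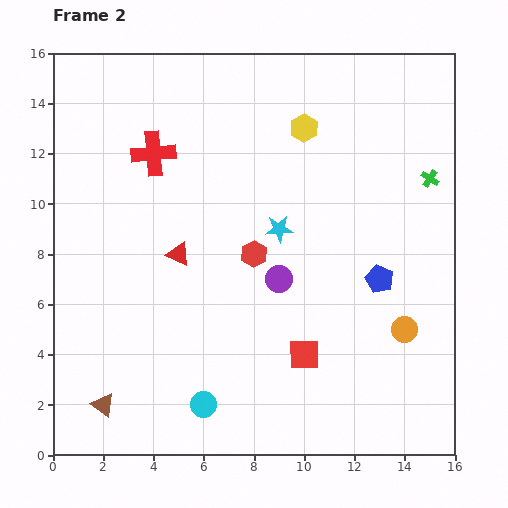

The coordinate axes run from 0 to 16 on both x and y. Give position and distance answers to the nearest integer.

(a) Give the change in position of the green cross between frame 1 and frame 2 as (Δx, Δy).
(3, -2)

The green cross was at (12, 13) in frame 1 and (15, 11) in frame 2.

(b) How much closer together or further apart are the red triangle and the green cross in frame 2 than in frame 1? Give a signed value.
+1

Distance in frame 1: 9. Distance in frame 2: 10.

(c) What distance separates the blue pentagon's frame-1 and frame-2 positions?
6

The blue pentagon moved from (14, 1) to (13, 7), a distance of √(1² + 6²) ≈ 6.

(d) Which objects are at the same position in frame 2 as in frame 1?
the yellow hexagon, the red triangle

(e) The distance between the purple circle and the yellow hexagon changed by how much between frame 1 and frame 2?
-4

Distance in frame 1: 10. Distance in frame 2: 6.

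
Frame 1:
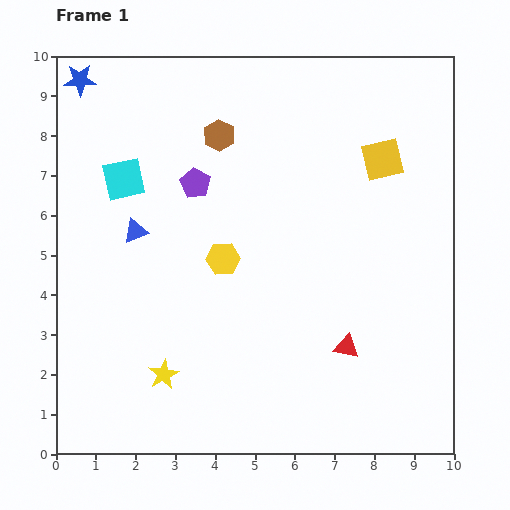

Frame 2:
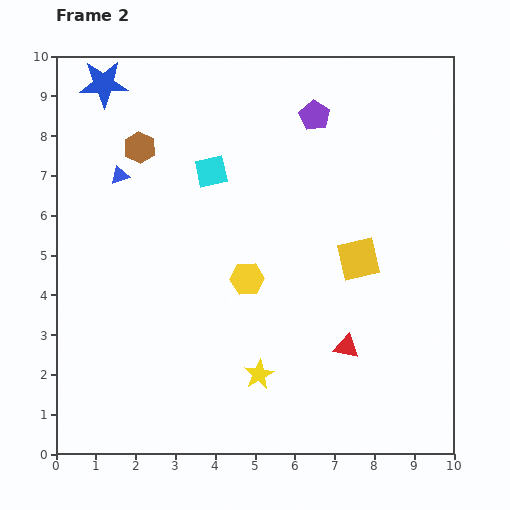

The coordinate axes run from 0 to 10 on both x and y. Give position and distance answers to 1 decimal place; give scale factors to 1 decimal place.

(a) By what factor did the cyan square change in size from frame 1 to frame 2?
0.8×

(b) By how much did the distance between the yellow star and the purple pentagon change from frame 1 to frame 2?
+1.7

Distance in frame 1: 4.9. Distance in frame 2: 6.6.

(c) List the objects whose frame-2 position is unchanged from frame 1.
the red triangle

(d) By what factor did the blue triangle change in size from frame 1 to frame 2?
0.7×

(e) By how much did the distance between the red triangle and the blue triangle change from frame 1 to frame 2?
+1.1

Distance in frame 1: 6.0. Distance in frame 2: 7.1.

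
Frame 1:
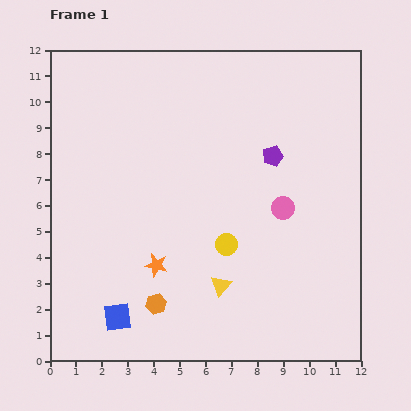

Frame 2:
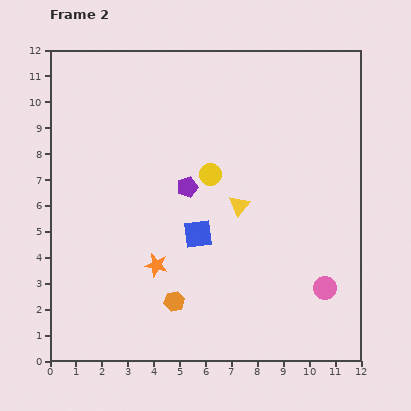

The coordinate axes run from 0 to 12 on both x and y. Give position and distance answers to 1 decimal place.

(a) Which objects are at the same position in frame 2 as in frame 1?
the orange star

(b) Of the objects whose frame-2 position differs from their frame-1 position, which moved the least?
the orange hexagon

(moved 0.7)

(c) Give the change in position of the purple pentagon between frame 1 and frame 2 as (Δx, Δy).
(-3.3, -1.2)

The purple pentagon was at (8.6, 7.9) in frame 1 and (5.3, 6.7) in frame 2.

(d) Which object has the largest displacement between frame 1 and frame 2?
the blue square

(moved 4.5; next 3.5)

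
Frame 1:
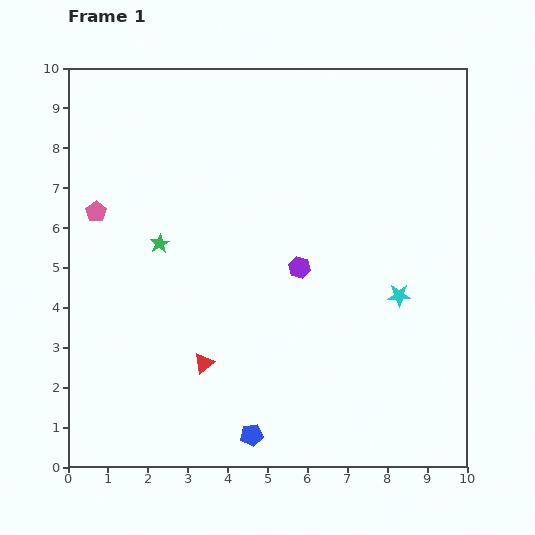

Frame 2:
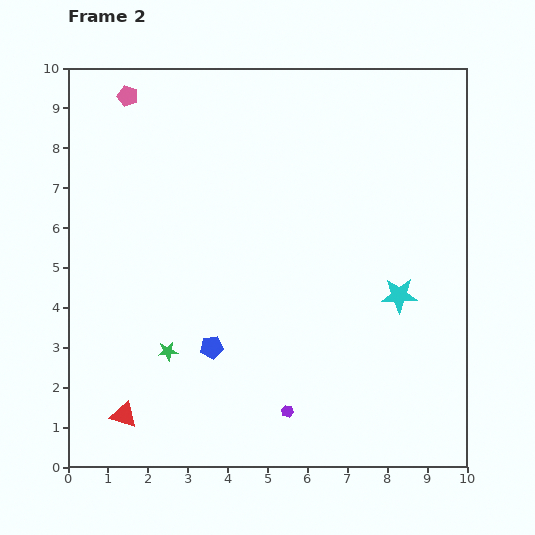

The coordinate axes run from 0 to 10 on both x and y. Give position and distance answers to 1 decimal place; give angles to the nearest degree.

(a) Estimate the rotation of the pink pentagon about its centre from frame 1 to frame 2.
20° counter-clockwise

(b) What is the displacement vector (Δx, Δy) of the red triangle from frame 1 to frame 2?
(-2.0, -1.3)

The red triangle was at (3.4, 2.6) in frame 1 and (1.4, 1.3) in frame 2.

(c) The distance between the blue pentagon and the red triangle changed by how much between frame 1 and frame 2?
+0.6

Distance in frame 1: 2.2. Distance in frame 2: 2.8.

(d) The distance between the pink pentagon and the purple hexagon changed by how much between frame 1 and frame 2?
+3.6

Distance in frame 1: 5.3. Distance in frame 2: 8.9.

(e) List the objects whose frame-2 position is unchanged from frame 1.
the cyan star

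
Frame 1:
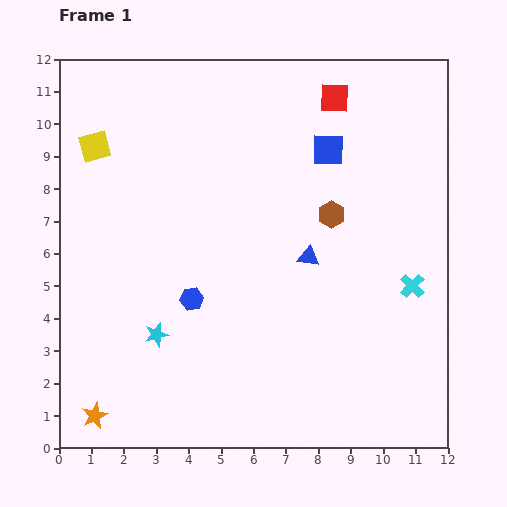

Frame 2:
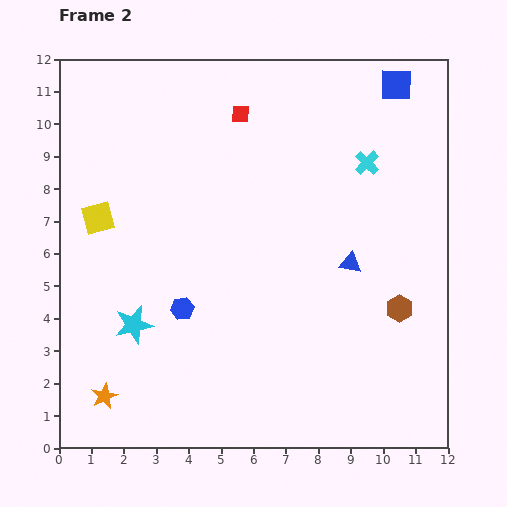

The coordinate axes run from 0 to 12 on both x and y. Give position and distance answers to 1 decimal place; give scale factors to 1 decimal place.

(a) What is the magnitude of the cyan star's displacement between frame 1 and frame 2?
0.8

The cyan star moved from (3.0, 3.5) to (2.3, 3.8), a distance of √(0.7² + 0.3²) ≈ 0.8.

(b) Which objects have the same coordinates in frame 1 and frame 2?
none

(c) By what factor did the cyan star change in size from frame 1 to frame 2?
1.6×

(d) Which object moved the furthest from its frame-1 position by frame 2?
the cyan cross

(moved 4.0; next 3.6)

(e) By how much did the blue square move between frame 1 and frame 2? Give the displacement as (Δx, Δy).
(2.1, 2.0)

The blue square was at (8.3, 9.2) in frame 1 and (10.4, 11.2) in frame 2.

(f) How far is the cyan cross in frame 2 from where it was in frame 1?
4.0

The cyan cross moved from (10.9, 5.0) to (9.5, 8.8), a distance of √(1.4² + 3.8²) ≈ 4.0.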